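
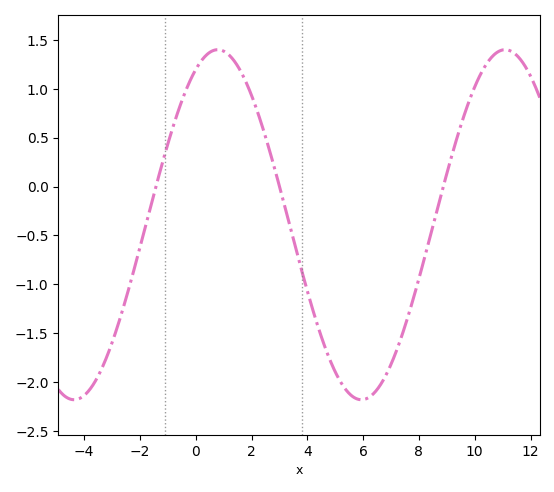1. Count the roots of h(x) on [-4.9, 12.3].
3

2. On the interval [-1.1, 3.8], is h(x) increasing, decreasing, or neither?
neither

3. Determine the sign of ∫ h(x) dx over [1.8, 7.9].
negative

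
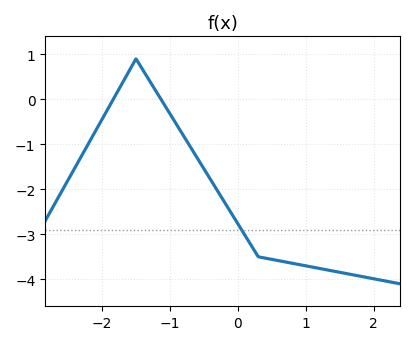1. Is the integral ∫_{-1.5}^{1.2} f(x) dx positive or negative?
negative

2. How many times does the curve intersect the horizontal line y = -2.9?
1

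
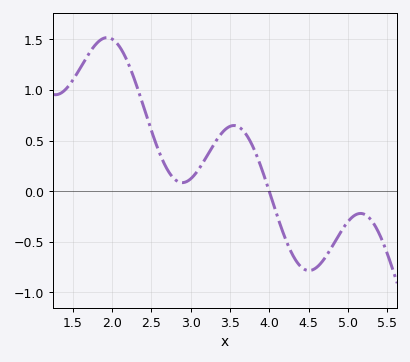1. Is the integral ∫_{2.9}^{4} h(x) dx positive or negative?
positive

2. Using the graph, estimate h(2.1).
1.45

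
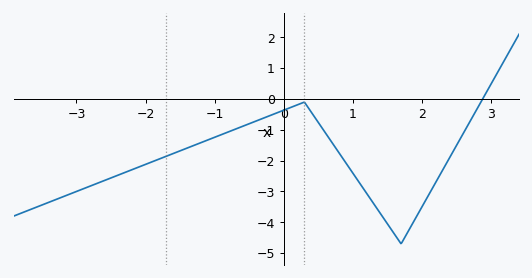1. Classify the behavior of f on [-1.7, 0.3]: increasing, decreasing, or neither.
increasing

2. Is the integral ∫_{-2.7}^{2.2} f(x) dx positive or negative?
negative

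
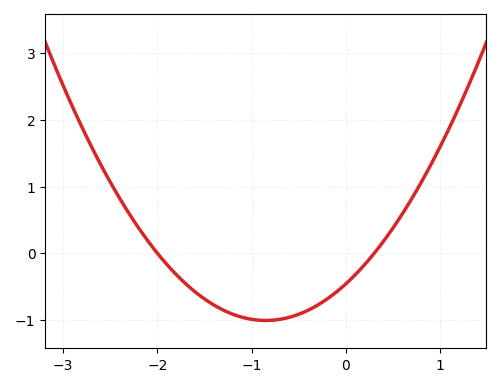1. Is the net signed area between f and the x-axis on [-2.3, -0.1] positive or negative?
negative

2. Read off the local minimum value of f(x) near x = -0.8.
-1.01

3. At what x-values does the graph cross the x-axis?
-2, 0.3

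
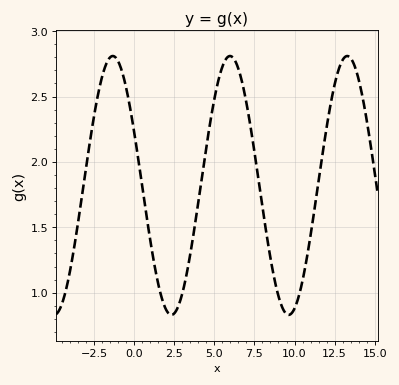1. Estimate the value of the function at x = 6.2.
2.8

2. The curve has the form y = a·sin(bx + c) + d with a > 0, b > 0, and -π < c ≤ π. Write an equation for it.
y = 0.99sin(0.86x + 2.7) + 1.82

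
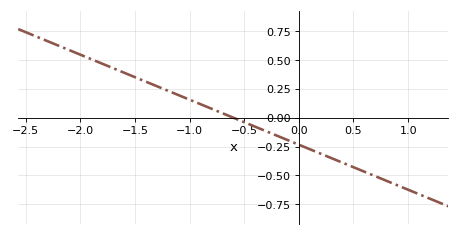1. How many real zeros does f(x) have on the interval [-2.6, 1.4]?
1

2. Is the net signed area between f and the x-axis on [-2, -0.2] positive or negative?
positive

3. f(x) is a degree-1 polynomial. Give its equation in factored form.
y = -0.39(x + 0.6)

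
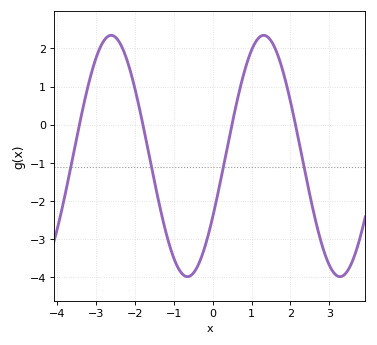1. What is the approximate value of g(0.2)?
-1.5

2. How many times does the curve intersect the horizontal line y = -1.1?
4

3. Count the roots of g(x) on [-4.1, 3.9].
4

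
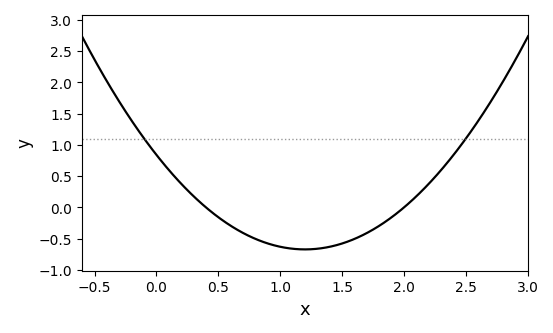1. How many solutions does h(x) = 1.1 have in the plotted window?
2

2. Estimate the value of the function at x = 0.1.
0.599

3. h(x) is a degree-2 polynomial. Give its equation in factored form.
y = 1.05(x - 0.4)(x - 2)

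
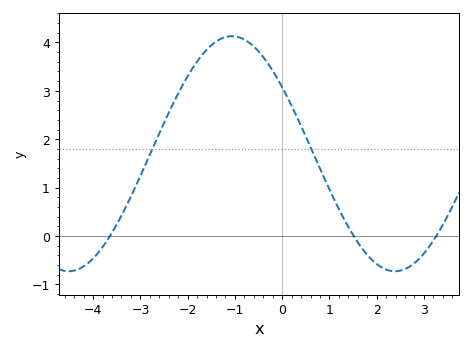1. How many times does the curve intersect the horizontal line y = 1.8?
2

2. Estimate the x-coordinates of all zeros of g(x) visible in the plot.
-3.64, 1.51, 3.26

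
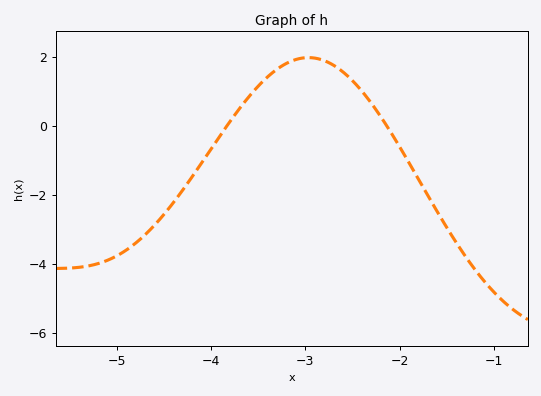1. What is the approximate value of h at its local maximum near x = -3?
1.98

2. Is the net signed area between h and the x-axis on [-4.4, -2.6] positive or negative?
positive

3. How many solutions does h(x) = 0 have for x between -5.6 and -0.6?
2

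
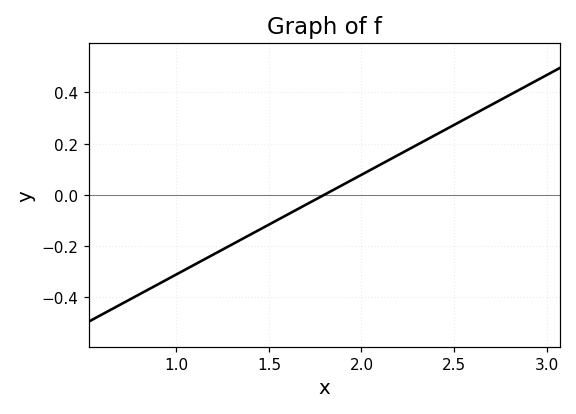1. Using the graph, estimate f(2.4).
0.24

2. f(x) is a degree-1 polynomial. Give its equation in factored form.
y = 0.39(x - 1.8)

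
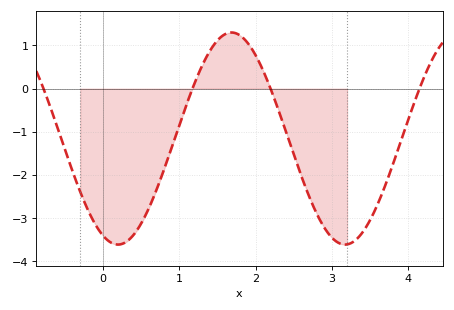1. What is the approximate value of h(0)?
-3.42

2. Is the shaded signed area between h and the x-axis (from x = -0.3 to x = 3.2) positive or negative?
negative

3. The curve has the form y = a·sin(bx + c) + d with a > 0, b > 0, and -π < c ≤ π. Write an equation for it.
y = 2.46sin(2.11x - 1.98) - 1.16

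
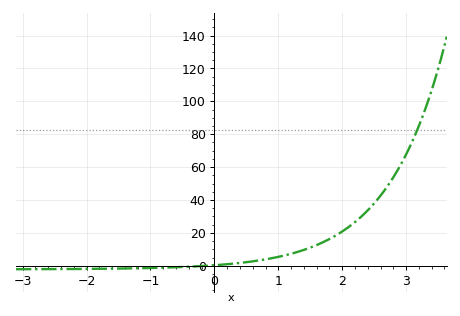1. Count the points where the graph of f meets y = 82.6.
1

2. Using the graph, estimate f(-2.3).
-2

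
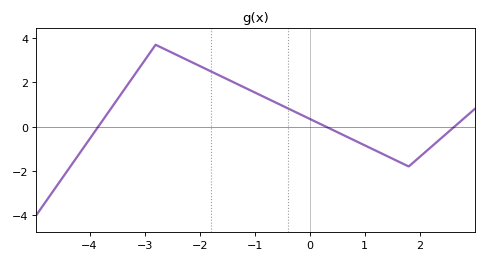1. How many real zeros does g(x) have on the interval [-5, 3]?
3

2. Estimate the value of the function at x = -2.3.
3.2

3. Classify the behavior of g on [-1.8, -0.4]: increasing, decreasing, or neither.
decreasing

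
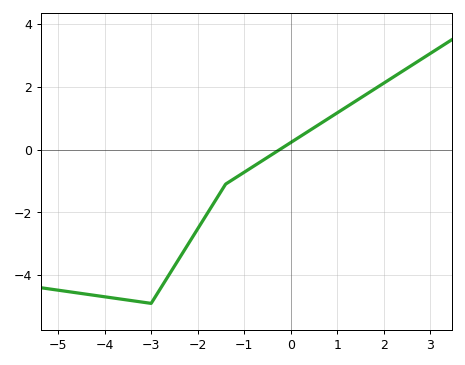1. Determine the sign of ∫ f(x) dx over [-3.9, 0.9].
negative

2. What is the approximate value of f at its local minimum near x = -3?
-4.9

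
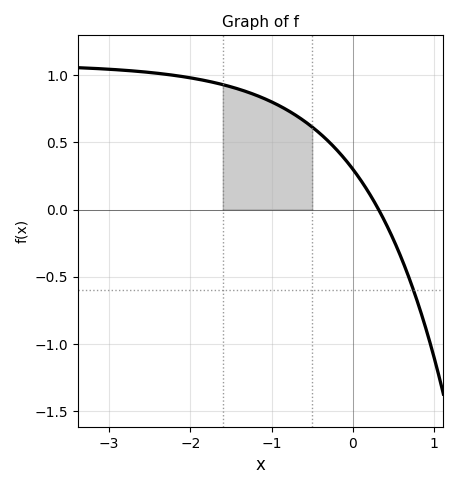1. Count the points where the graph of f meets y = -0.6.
1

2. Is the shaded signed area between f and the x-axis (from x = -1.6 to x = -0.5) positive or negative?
positive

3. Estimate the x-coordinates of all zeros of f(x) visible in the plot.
0.316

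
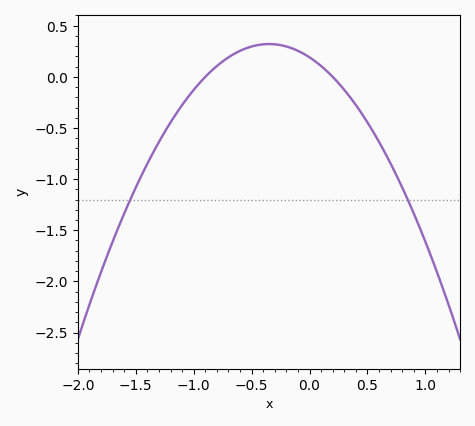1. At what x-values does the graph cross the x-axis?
-0.9, 0.2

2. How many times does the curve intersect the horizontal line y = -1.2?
2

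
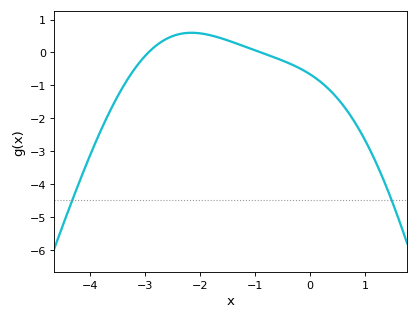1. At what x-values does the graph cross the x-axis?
-2.9, -0.9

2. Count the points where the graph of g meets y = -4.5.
2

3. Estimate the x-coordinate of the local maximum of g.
-2.2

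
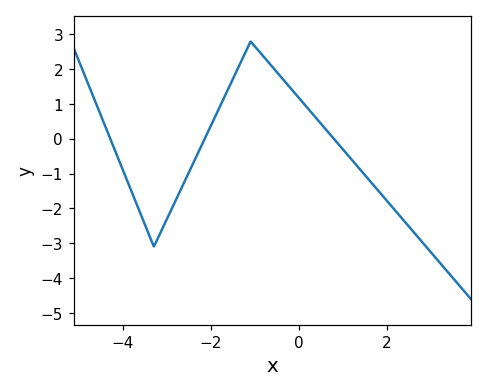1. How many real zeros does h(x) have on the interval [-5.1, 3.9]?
3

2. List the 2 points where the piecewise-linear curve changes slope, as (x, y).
(-3.3, -3.1); (-1.1, 2.8)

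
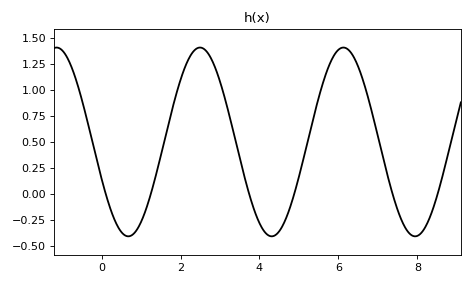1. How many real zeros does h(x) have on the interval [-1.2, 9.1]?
6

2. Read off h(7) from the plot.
0.552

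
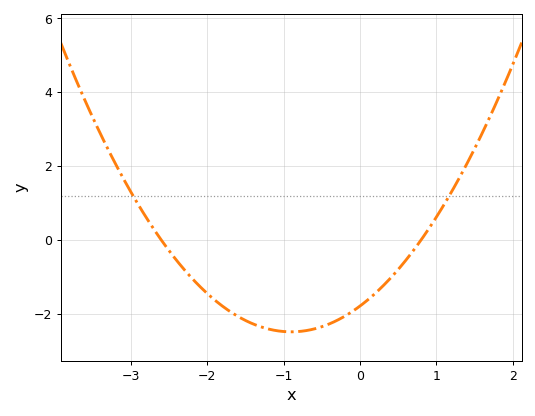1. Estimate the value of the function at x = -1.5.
-2.2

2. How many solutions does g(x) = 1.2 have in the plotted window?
2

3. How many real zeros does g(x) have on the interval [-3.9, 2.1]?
2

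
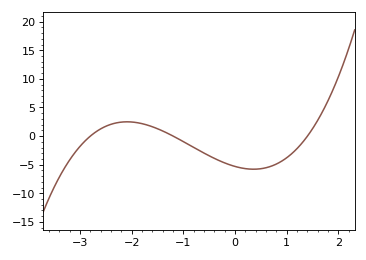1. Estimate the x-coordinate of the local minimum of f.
0.358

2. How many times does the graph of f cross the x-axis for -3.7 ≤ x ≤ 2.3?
3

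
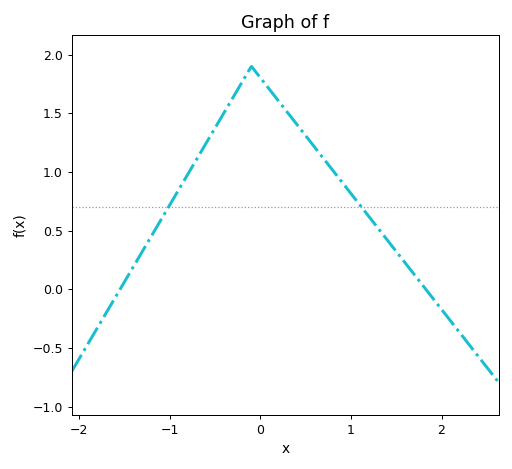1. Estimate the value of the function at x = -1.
0.721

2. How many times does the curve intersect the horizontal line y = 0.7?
2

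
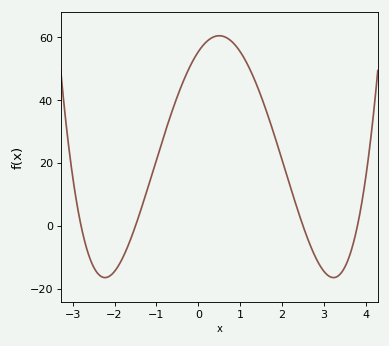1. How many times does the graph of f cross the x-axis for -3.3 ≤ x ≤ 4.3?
4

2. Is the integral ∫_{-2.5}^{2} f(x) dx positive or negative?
positive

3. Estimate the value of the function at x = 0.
56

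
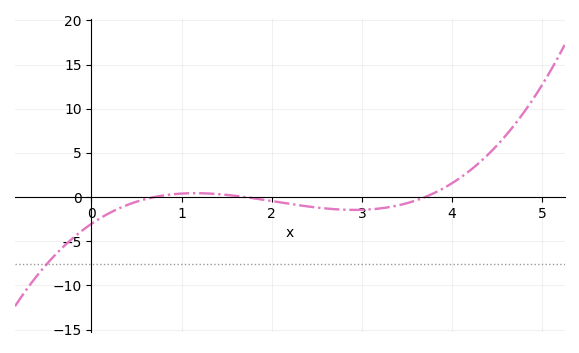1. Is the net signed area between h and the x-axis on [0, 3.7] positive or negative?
negative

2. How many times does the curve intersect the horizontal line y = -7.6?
1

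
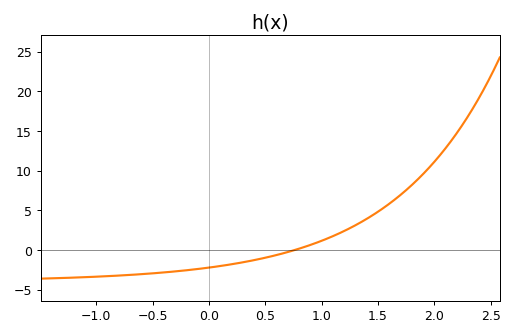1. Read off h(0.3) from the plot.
-1.56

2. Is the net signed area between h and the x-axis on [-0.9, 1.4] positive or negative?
negative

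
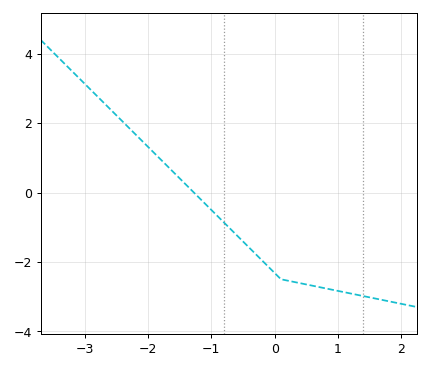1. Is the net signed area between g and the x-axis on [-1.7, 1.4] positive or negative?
negative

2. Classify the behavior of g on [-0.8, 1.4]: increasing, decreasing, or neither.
decreasing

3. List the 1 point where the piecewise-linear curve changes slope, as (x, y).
(0.1, -2.5)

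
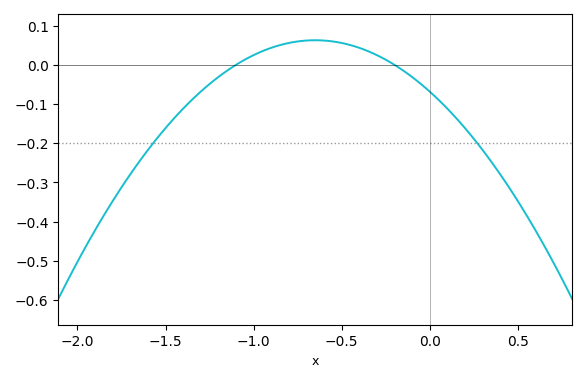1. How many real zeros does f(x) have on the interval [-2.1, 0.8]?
2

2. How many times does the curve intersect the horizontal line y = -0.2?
2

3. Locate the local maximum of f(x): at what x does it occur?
-0.65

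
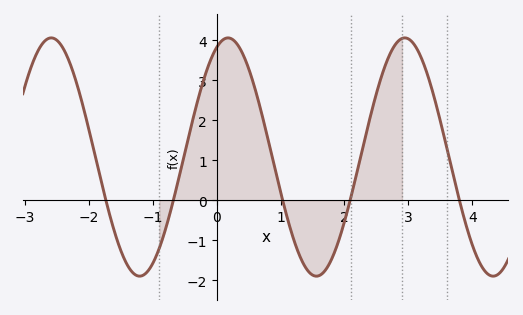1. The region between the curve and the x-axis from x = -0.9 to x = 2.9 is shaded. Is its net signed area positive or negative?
positive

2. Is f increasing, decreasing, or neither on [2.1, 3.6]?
neither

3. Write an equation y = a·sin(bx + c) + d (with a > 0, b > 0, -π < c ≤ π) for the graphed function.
y = 2.98sin(2.27x + 1.17) + 1.08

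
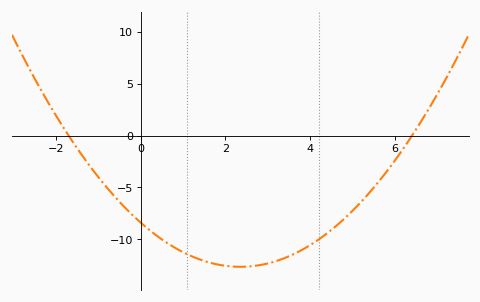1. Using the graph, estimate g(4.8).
-8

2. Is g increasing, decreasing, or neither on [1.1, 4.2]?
neither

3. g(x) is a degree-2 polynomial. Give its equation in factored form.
y = 0.77(x + 1.7)(x - 6.4)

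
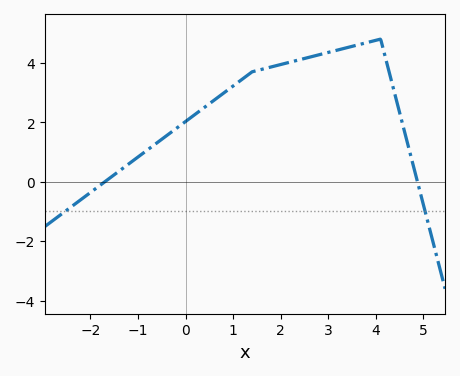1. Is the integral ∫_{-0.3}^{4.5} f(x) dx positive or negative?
positive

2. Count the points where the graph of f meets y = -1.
2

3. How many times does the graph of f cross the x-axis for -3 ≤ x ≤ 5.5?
2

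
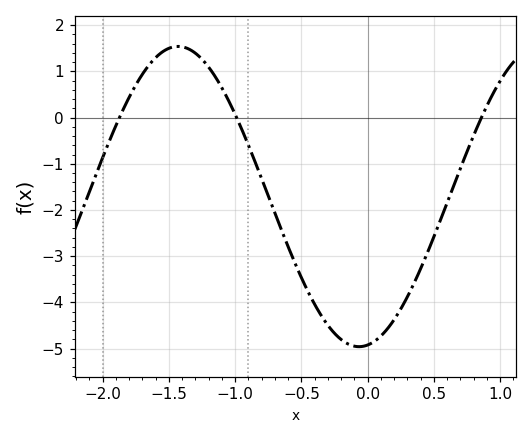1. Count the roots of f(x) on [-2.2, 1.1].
3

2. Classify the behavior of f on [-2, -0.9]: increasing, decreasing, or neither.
neither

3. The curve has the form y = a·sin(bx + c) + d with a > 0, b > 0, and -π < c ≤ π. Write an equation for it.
y = 3.25sin(2.3x - 1.4) - 1.71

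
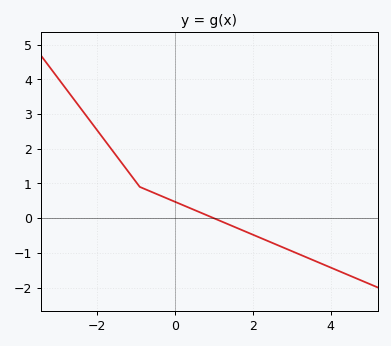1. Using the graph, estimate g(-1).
1.05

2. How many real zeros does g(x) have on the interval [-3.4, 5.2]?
1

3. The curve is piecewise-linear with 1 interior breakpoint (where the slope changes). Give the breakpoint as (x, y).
(-0.9, 0.9)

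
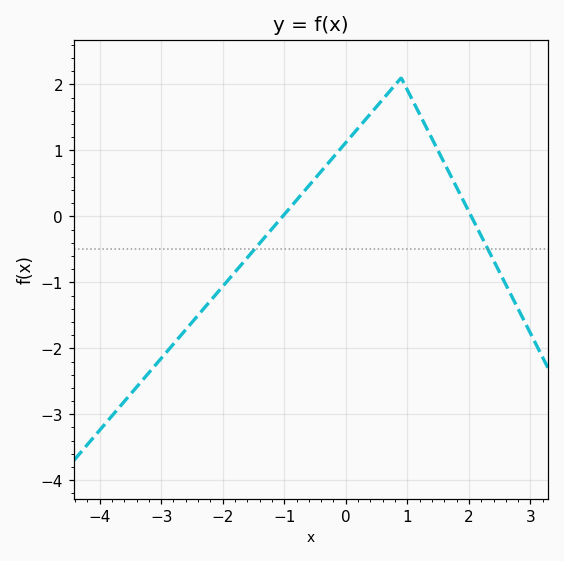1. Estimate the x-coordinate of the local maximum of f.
1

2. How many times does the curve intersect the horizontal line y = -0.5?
2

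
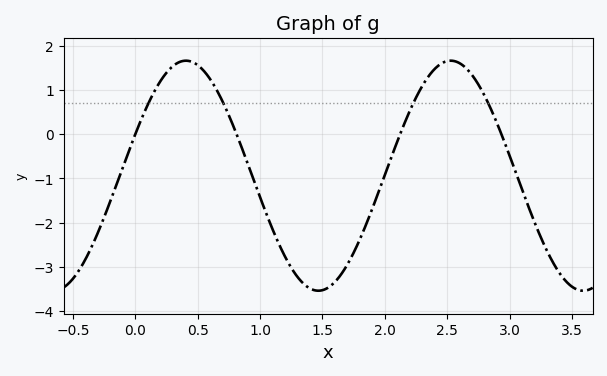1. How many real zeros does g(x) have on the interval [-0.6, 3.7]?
4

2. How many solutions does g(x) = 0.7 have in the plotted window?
4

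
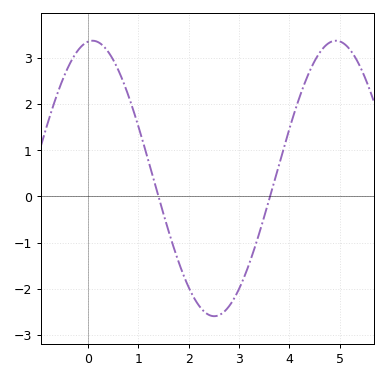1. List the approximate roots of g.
1.4, 3.62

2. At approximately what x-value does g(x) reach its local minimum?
2.51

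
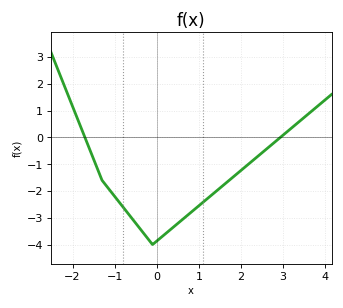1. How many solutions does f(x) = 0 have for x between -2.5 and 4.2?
2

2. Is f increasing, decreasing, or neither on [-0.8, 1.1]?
neither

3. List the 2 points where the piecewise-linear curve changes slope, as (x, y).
(-1.3, -1.6); (-0.1, -4)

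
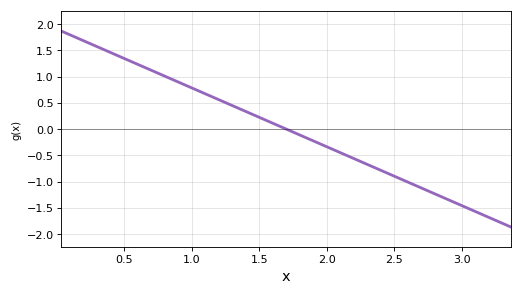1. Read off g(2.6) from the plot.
-1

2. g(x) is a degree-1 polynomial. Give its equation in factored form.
y = -1.12(x - 1.7)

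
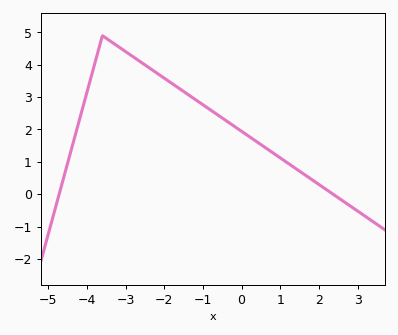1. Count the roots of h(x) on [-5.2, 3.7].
2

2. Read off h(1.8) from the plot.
0.464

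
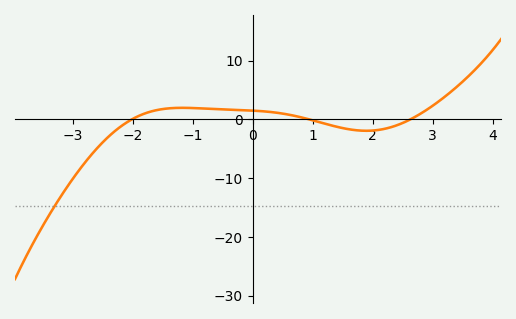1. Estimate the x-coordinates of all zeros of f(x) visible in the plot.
-2.01, 0.942, 2.63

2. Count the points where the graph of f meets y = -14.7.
1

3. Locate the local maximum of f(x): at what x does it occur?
-1.17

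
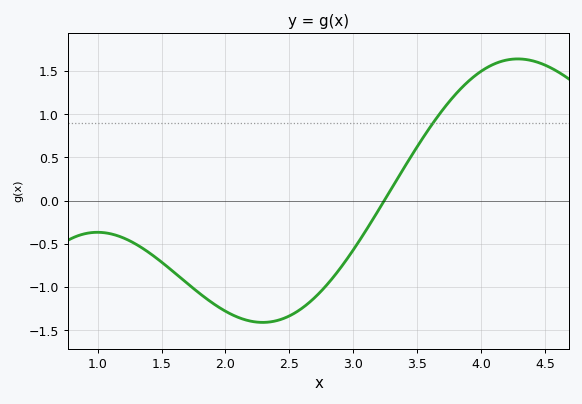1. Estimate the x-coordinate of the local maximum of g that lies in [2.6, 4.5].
4.3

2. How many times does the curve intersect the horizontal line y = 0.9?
1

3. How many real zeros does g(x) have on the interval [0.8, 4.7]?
1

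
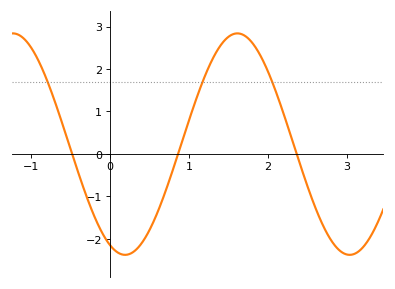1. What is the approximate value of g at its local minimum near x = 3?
-2.4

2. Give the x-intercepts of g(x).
-0.5, 0.9, 2.4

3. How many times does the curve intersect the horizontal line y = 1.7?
3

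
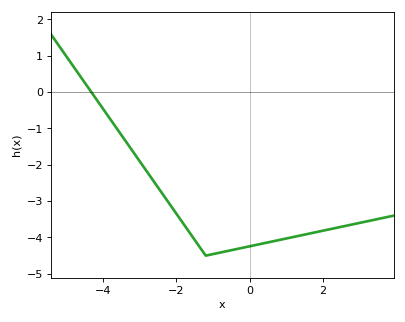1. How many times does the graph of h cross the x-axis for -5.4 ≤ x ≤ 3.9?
1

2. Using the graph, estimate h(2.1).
-3.8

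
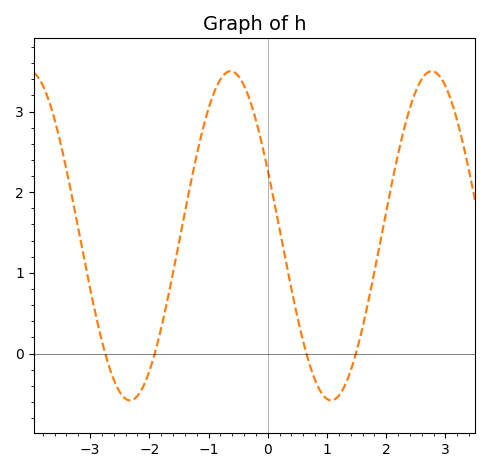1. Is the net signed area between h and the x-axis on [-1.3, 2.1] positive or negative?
positive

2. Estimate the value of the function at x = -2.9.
0.466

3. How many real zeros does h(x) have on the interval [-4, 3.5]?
4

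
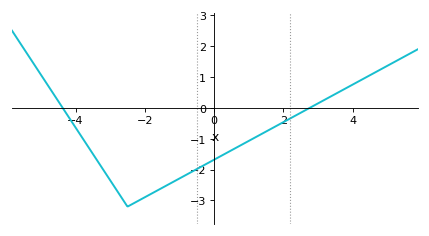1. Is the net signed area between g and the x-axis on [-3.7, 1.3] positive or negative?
negative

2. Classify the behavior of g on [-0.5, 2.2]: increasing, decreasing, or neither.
increasing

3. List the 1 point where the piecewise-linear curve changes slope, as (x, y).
(-2.5, -3.2)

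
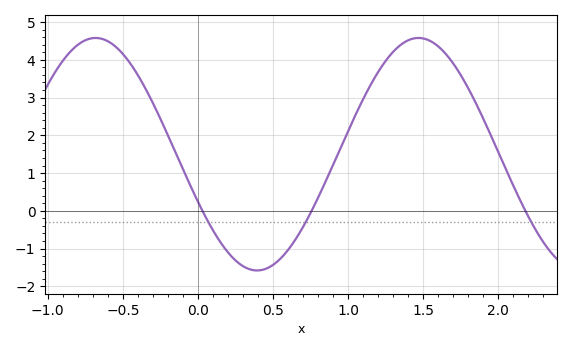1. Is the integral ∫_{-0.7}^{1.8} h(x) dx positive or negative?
positive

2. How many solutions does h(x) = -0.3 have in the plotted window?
3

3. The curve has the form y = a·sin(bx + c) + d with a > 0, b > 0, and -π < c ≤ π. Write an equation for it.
y = 3.08sin(2.92x - 2.72) + 1.5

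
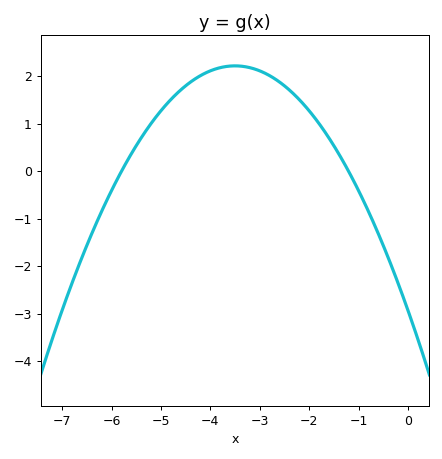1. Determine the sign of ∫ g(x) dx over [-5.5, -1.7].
positive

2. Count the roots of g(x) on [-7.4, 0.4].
2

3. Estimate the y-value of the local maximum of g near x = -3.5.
2.22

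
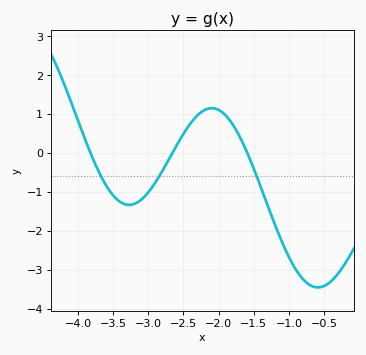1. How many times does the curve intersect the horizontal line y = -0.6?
3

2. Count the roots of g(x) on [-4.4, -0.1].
3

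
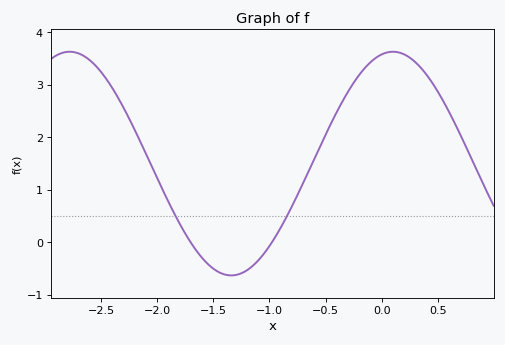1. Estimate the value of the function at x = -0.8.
0.7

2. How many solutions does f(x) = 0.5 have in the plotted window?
2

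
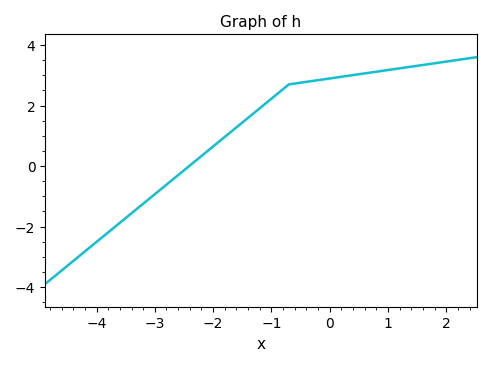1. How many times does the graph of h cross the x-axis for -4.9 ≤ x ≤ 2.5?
1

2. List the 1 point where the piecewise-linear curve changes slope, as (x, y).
(-0.7, 2.7)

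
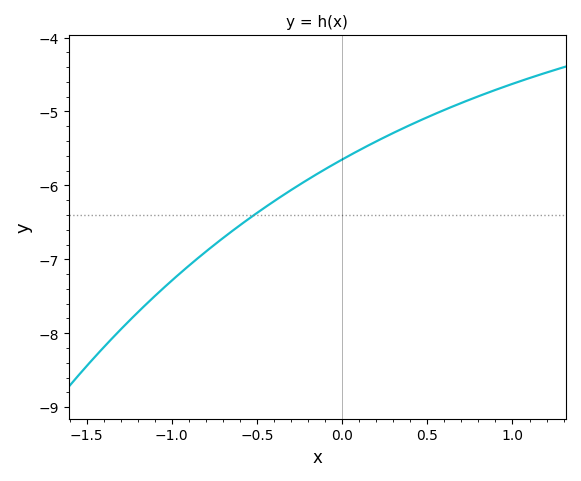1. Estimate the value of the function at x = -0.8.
-6.9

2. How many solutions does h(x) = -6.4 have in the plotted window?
1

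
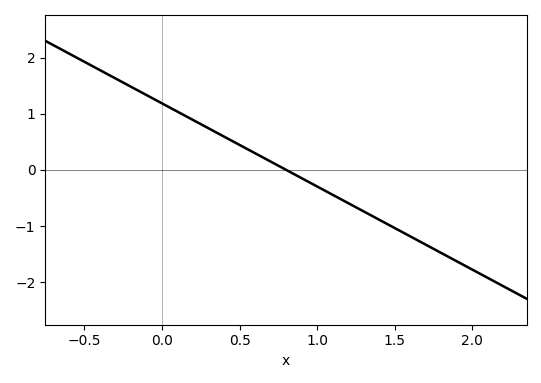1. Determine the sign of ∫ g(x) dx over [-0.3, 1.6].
positive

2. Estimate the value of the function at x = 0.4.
0.592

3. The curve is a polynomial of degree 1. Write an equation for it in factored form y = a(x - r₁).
y = -1.48(x - 0.8)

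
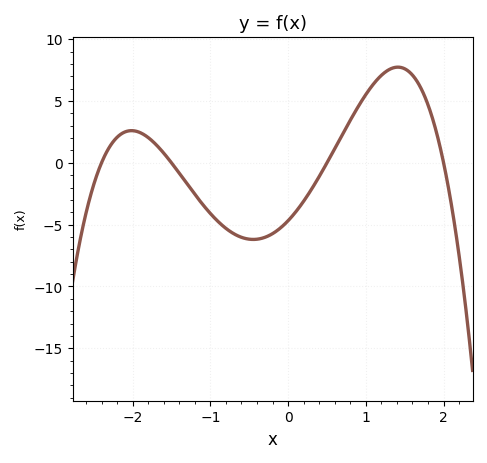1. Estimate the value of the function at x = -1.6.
0.786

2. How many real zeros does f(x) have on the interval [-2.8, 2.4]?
4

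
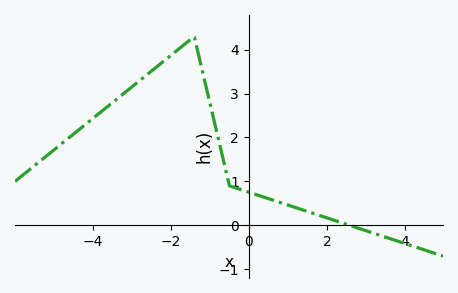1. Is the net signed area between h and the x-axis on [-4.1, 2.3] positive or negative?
positive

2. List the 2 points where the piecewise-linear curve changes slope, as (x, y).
(-1.4, 4.3); (-0.5, 0.9)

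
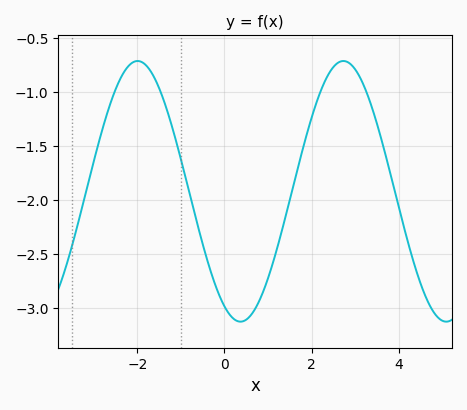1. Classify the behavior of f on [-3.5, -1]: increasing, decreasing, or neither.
neither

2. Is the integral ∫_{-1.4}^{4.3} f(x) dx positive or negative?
negative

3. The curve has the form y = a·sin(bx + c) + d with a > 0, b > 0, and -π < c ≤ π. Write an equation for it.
y = 1.21sin(1.33x - 2.06) - 1.92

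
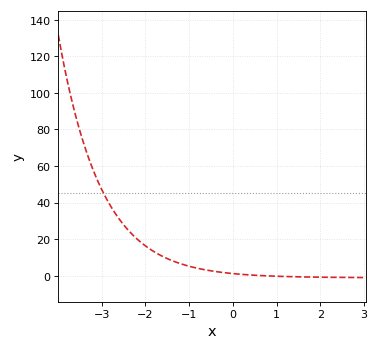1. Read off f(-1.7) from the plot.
11.7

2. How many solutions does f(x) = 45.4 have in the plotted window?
1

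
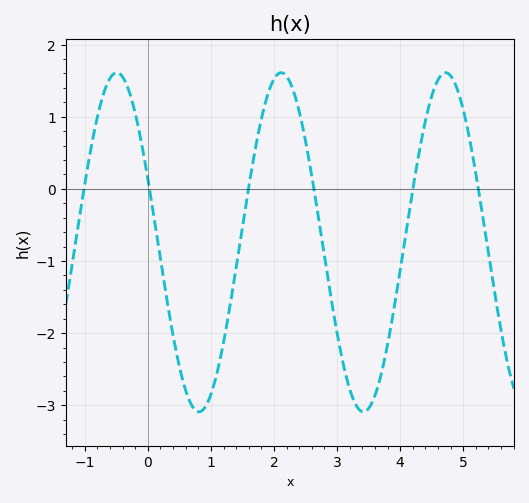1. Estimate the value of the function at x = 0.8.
-3.09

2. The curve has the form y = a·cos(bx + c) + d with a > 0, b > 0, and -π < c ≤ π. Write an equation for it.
y = 2.35cos(2.41x + 1.19) - 0.74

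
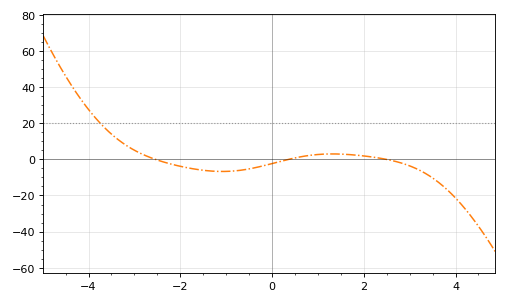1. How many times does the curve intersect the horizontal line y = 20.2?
1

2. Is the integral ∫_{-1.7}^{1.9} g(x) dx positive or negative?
negative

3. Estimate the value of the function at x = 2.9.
-2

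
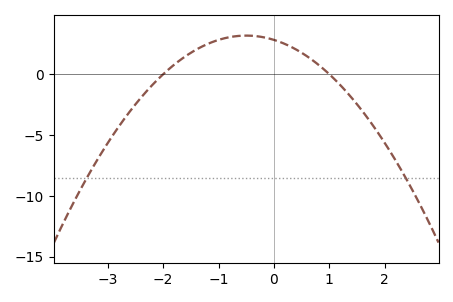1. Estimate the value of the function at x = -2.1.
-0.437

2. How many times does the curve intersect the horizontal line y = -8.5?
2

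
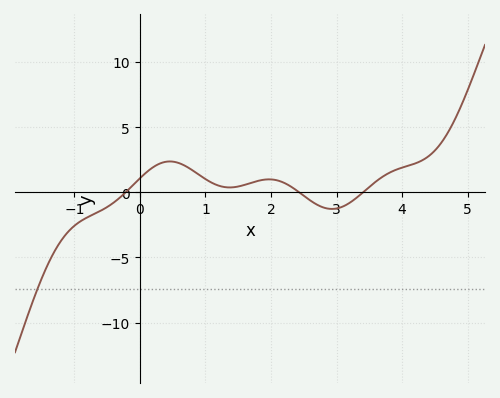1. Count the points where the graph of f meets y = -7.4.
1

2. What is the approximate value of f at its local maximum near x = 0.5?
2.37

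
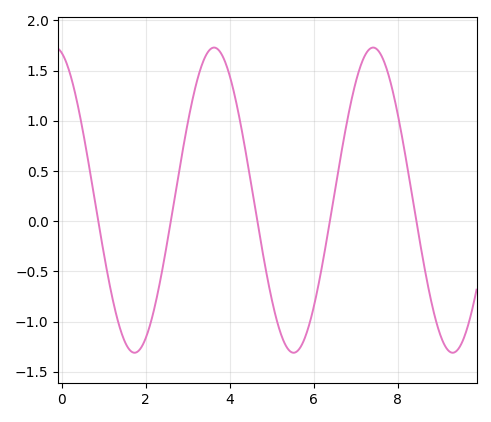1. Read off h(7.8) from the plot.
1.45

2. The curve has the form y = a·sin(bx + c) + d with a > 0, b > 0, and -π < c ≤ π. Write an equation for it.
y = 1.52sin(1.7x + 1.8) + 0.21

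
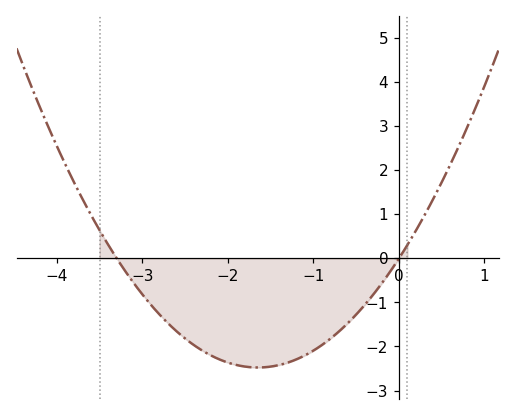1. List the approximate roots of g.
-3.3, 0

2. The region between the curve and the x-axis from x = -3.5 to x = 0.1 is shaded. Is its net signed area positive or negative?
negative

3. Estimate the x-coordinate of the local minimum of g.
-1.65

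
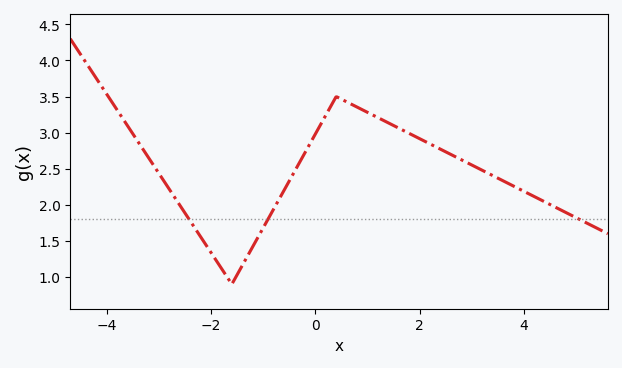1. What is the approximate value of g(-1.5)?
1.03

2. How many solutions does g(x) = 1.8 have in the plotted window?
3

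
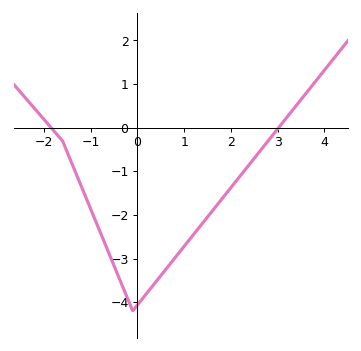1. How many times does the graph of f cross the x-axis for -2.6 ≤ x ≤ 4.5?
2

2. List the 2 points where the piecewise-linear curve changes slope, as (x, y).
(-1.6, -0.3); (-0.1, -4.2)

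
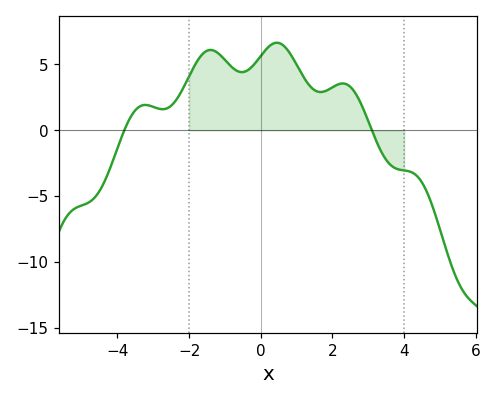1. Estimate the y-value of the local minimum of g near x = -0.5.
4.5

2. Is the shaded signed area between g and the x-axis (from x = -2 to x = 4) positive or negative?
positive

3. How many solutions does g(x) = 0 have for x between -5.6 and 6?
2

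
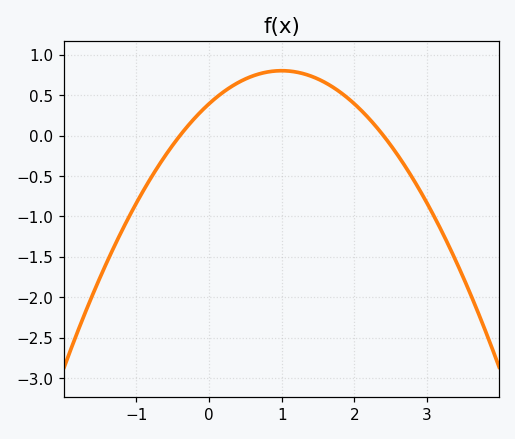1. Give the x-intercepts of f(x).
-0.4, 2.4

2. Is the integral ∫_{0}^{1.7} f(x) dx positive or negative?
positive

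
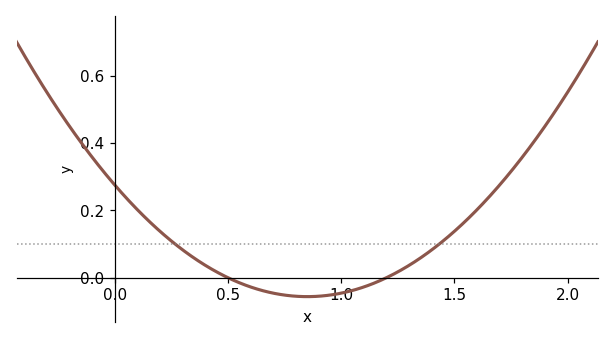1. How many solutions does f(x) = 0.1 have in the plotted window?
2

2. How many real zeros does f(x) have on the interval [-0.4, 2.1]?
2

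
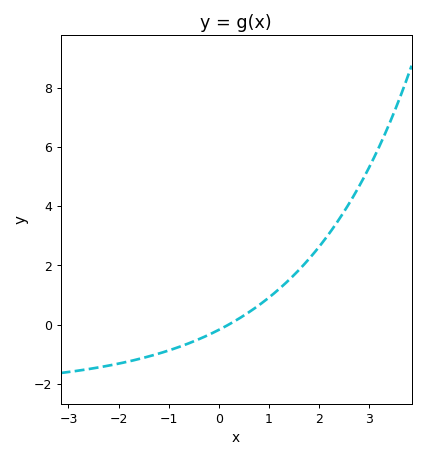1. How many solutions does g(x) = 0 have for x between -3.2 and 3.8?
1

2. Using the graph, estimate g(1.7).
2.04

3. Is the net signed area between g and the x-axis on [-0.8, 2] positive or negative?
positive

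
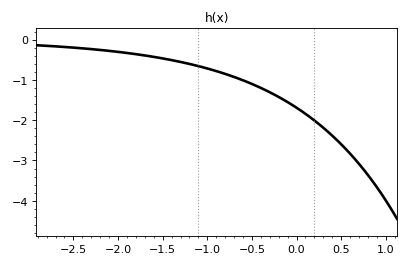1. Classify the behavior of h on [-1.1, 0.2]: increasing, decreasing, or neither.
decreasing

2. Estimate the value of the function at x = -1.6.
-0.427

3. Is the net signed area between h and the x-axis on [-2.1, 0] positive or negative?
negative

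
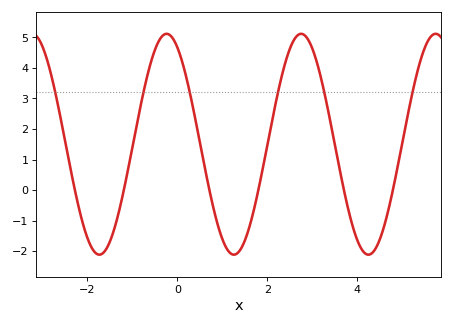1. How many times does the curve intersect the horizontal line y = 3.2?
6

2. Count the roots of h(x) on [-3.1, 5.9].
6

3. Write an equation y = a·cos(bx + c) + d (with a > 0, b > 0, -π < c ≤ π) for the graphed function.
y = 3.62cos(2.1x + 0.5) + 1.5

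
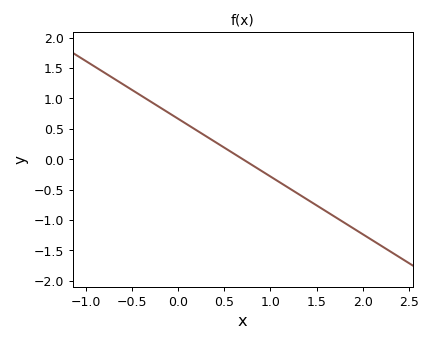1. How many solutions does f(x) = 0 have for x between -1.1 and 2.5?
1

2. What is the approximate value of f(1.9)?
-1.14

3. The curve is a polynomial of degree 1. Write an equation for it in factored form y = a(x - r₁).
y = -0.95(x - 0.7)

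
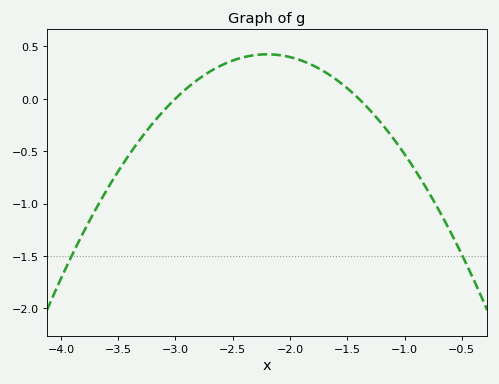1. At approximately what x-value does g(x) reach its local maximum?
-2.2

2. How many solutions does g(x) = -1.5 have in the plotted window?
2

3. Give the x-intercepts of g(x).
-3, -1.4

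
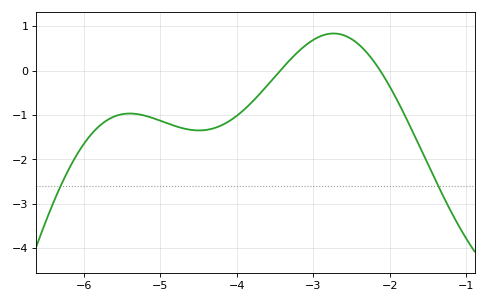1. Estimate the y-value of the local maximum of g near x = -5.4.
-0.969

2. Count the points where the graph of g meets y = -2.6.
2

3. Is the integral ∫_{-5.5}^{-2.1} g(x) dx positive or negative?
negative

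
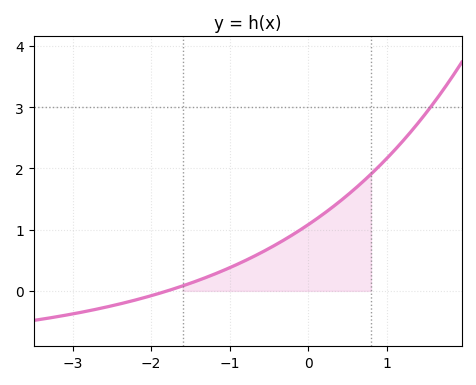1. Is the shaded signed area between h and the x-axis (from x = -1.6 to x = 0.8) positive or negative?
positive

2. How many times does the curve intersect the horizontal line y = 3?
1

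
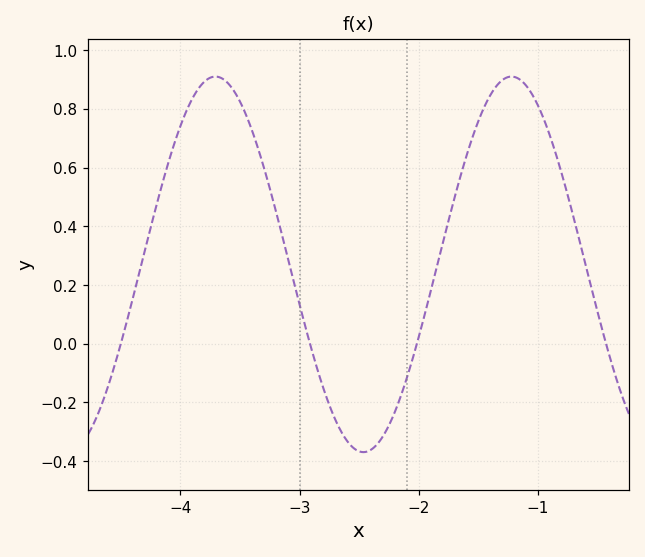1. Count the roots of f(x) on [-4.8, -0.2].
4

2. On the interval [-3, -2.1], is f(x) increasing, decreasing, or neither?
neither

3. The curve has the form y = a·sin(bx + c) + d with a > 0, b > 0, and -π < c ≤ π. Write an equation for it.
y = 0.64sin(2.53x - 1.62) + 0.27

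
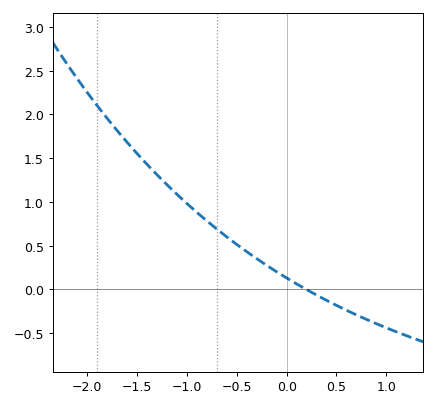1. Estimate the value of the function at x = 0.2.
0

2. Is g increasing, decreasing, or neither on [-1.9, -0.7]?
decreasing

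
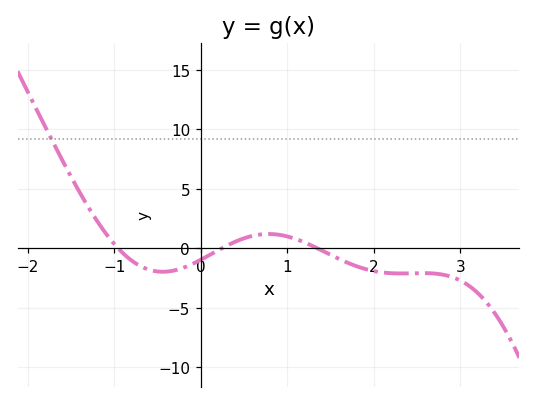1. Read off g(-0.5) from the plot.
-2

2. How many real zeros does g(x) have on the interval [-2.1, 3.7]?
3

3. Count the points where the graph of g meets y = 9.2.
1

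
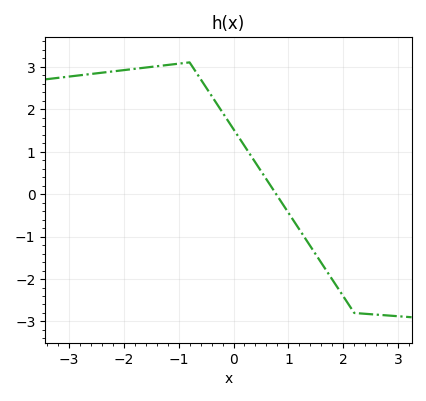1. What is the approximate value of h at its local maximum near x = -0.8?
3.1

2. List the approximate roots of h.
0.776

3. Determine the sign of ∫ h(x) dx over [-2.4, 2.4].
positive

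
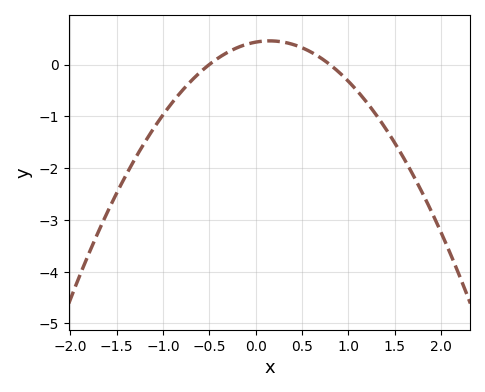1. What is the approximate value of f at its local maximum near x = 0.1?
0.5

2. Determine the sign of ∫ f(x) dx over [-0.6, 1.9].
negative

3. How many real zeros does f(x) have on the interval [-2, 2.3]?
2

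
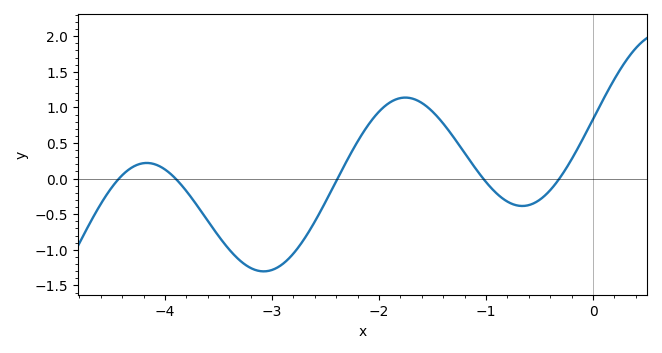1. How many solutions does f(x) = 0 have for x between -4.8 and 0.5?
5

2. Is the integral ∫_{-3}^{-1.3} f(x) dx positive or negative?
positive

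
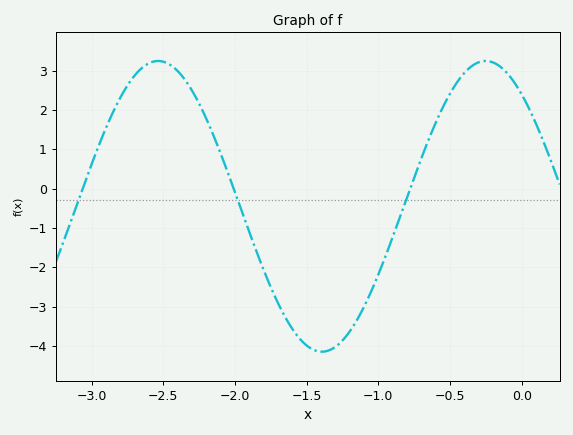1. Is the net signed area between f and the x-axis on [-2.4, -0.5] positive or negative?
negative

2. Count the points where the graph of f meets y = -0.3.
3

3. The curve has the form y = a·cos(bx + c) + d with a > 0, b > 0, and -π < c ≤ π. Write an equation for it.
y = 3.7cos(2.75x + 0.692) - 0.45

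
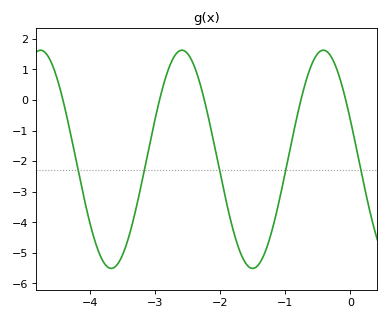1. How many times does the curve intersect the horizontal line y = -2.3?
5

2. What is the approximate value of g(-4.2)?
-2.1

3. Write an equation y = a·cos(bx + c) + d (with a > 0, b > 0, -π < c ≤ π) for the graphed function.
y = 3.57cos(2.9x + 1.2) - 1.94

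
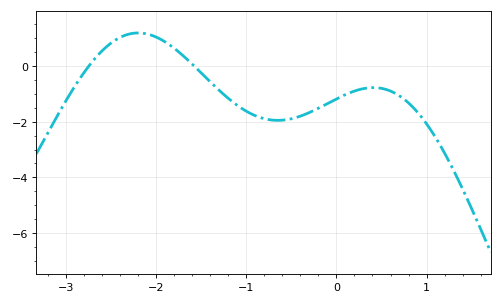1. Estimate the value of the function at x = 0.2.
-0.897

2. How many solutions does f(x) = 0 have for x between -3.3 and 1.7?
2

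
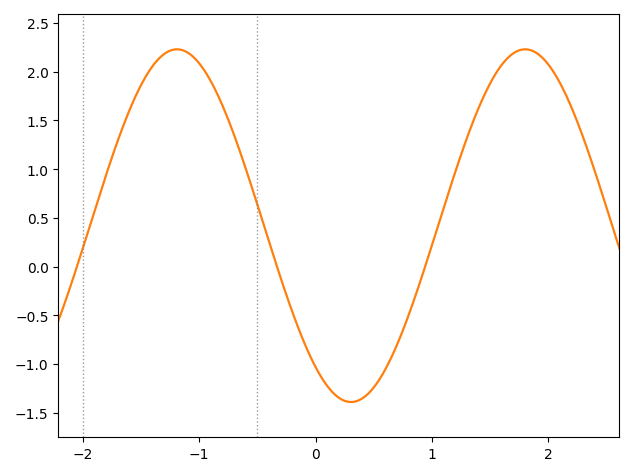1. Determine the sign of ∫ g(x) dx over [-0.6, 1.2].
negative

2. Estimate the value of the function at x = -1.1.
2.2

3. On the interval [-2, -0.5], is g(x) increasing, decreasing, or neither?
neither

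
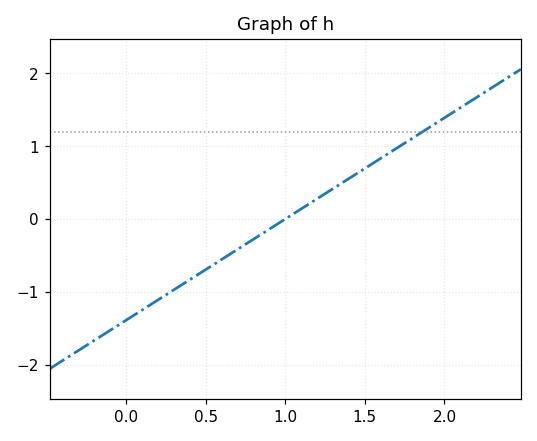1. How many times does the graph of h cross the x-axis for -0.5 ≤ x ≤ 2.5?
1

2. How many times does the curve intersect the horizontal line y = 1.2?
1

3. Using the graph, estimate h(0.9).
-0.139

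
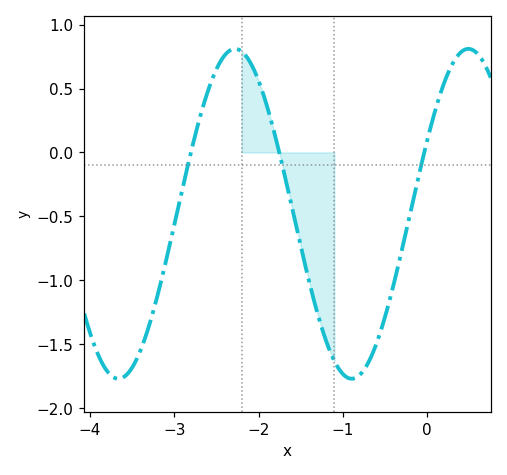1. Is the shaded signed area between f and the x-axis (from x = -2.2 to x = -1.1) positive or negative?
negative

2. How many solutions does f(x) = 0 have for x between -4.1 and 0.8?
3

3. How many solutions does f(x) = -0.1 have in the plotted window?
3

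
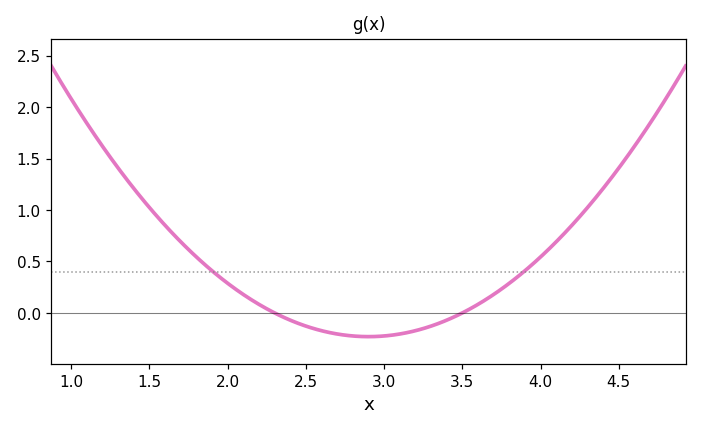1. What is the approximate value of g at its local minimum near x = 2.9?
-0.23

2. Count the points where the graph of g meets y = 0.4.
2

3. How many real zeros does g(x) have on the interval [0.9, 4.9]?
2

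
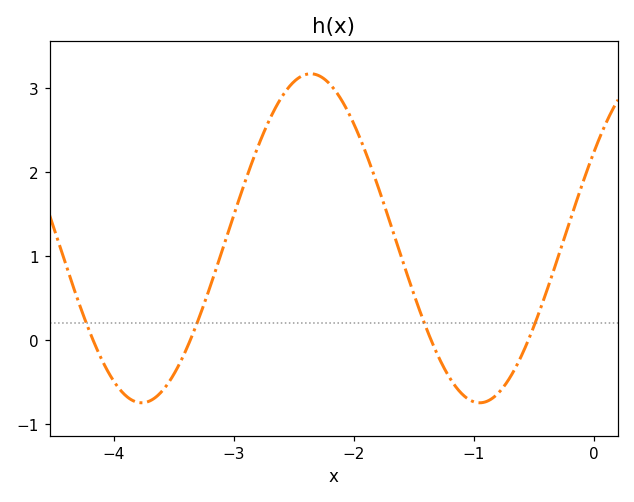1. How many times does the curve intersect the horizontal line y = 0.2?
4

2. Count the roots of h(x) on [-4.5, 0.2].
4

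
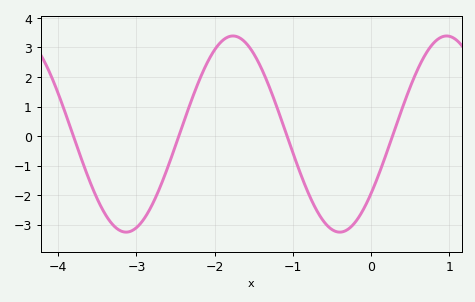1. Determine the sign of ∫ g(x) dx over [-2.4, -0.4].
positive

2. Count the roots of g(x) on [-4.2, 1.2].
4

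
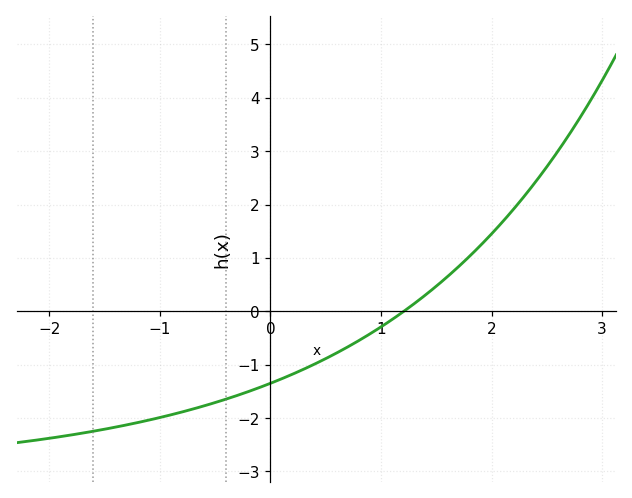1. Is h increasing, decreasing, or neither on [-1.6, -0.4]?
increasing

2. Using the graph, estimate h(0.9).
-0.4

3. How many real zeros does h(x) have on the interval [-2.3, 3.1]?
1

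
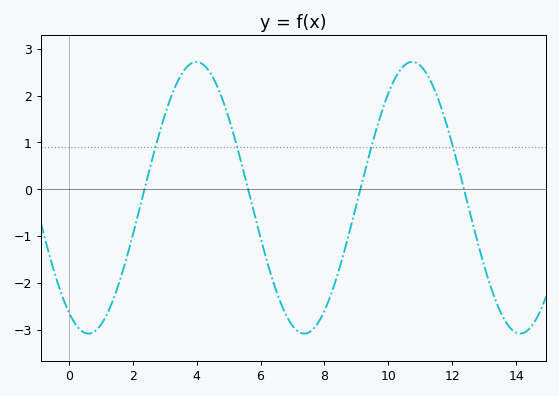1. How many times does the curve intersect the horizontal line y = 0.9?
4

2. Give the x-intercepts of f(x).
2.4, 5.6, 9.2, 12.4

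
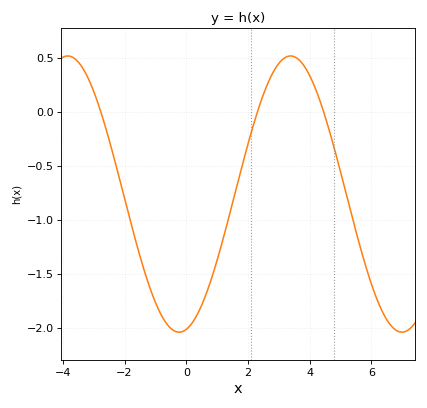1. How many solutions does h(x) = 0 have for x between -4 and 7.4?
3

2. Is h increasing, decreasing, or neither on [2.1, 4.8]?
neither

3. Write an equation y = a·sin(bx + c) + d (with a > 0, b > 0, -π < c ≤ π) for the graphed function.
y = 1.28sin(0.87x - 1.37) - 0.76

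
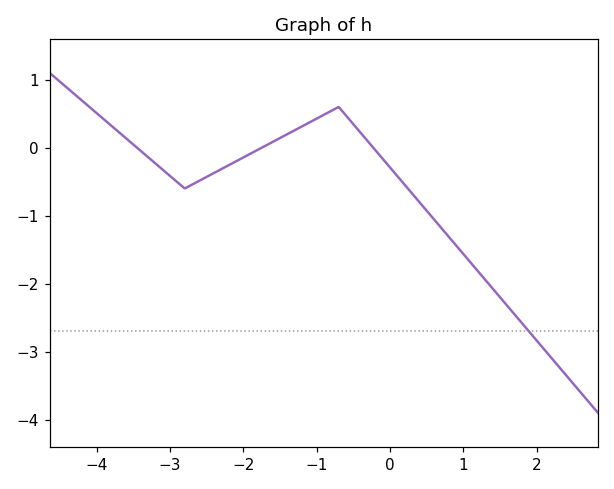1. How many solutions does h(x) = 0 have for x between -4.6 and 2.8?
3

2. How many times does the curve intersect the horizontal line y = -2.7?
1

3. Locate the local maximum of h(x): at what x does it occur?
-0.701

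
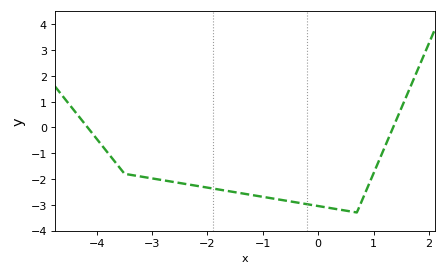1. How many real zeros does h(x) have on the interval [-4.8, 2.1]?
2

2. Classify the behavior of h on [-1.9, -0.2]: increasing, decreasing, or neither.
decreasing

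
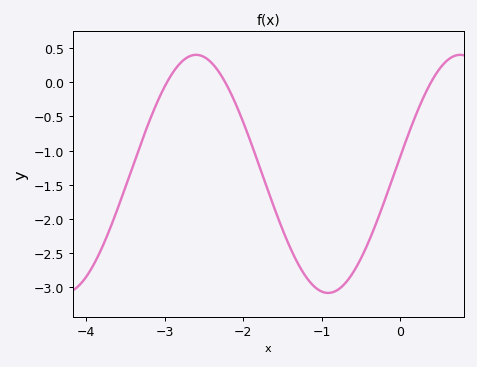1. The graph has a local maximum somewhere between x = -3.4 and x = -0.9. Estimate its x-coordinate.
-2.6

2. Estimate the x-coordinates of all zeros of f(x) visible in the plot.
-2.97, -2.23, 0.39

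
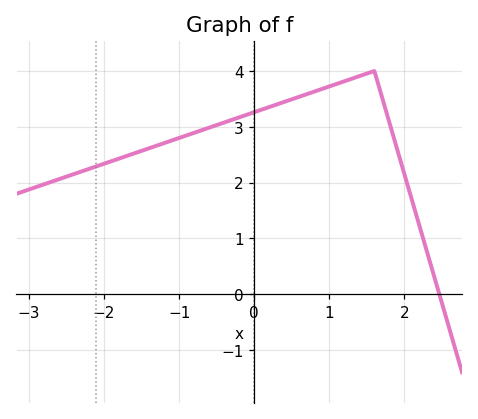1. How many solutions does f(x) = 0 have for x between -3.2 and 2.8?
1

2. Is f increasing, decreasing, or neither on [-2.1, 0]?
increasing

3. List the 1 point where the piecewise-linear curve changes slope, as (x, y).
(1.6, 4)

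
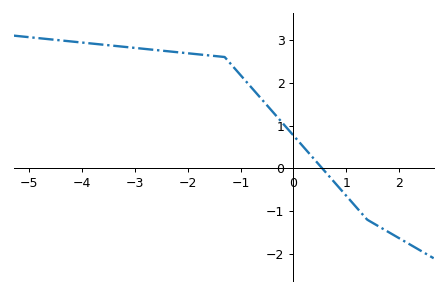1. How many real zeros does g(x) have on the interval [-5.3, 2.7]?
1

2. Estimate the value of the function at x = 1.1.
-0.8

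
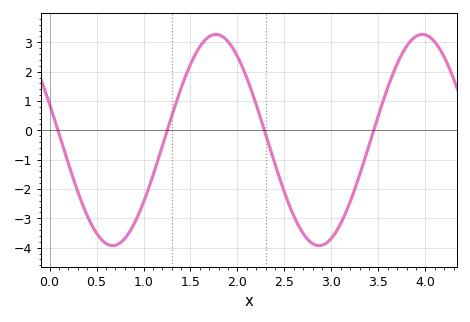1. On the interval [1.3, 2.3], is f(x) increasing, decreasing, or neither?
neither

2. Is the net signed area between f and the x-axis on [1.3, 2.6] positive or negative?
positive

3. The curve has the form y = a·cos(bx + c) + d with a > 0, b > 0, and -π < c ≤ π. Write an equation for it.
y = 3.6cos(2.86x + 1.22) - 0.33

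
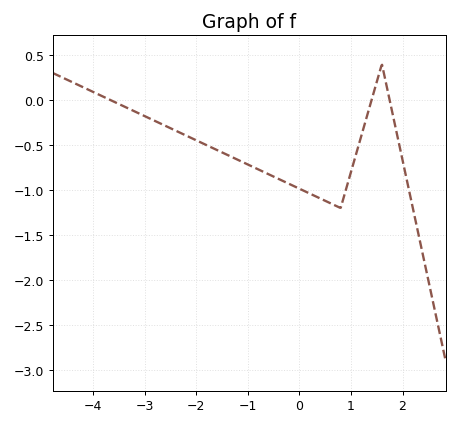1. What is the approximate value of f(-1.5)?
-0.6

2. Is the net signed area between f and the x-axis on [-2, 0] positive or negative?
negative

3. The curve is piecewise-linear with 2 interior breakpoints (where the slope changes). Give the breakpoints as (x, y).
(0.8, -1.2); (1.6, 0.4)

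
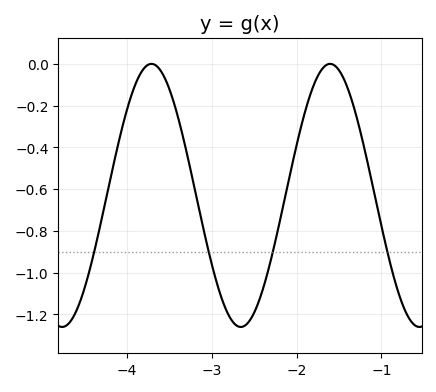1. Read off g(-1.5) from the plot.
-0.04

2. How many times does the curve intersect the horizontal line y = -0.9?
4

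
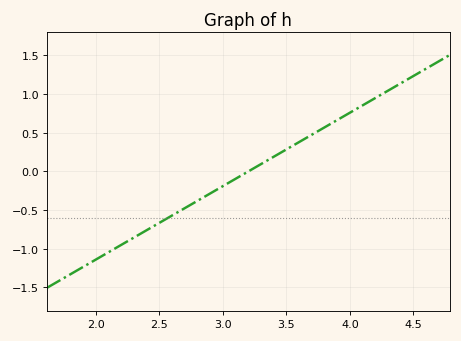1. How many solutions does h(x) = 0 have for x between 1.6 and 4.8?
1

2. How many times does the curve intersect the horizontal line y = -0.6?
1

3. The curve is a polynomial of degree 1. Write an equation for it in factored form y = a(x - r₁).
y = 0.95(x - 3.2)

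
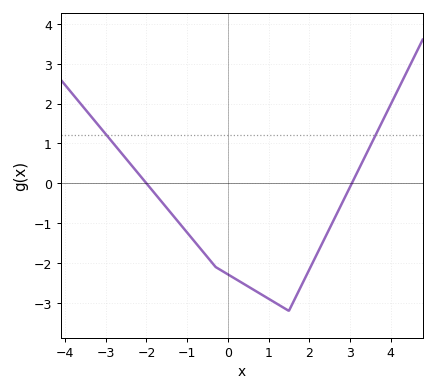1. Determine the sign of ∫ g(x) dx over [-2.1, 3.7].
negative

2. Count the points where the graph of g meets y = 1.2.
2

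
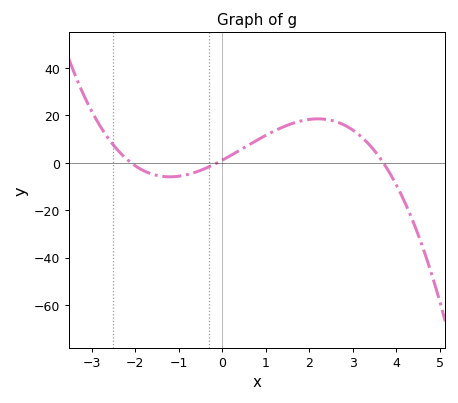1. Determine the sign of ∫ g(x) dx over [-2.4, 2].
positive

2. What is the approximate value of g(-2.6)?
9.76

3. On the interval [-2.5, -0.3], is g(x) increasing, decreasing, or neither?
neither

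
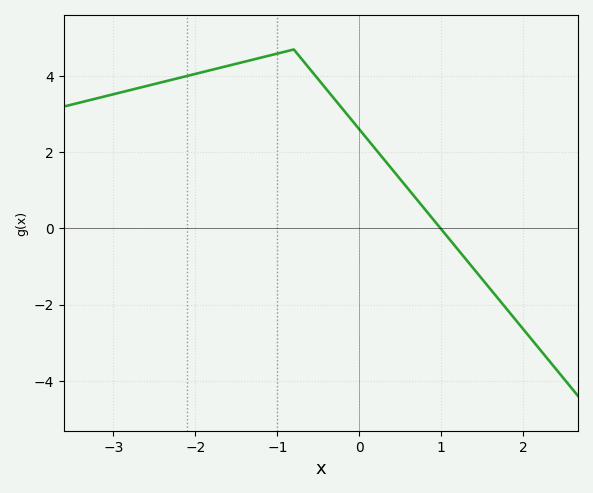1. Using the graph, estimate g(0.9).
0.2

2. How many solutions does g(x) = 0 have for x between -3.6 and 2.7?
1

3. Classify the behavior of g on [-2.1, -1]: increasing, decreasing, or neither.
increasing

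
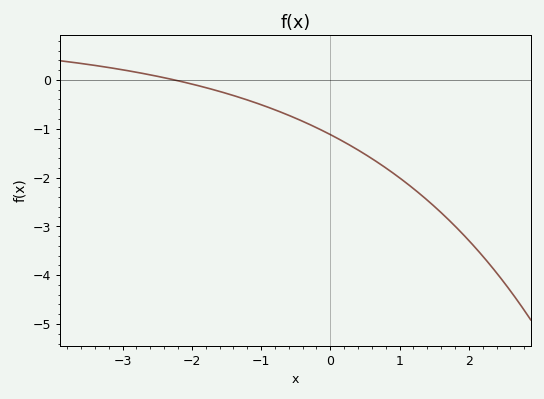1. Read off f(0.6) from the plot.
-1.6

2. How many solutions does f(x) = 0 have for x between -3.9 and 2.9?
1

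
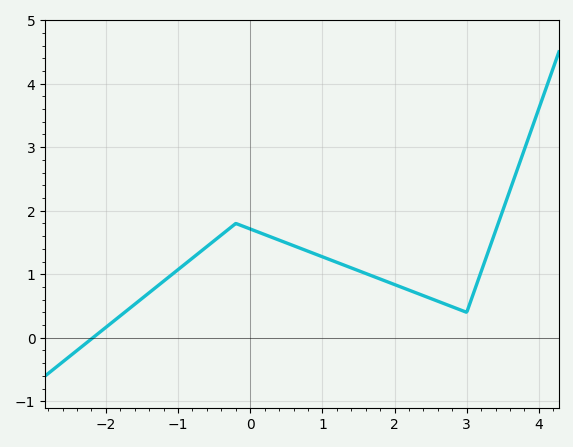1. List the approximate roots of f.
-2.18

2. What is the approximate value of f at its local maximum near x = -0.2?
1.8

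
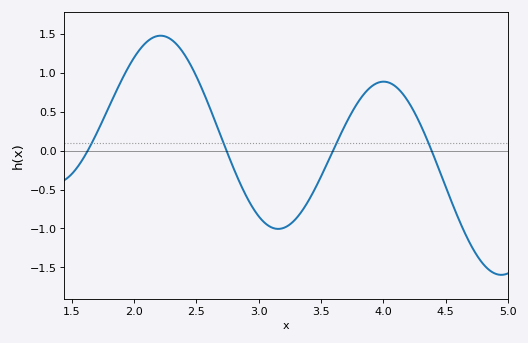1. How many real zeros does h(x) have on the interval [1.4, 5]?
4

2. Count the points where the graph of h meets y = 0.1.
4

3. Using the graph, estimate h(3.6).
0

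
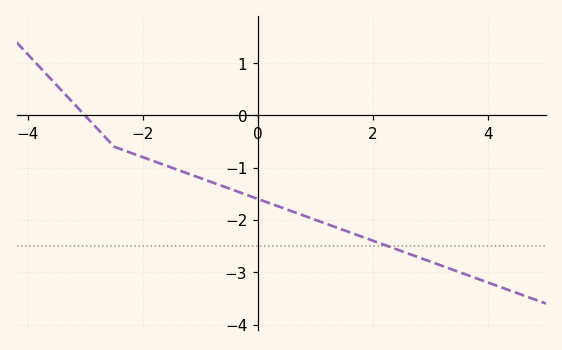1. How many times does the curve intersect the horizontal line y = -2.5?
1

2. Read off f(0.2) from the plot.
-1.7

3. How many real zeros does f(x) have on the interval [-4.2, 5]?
1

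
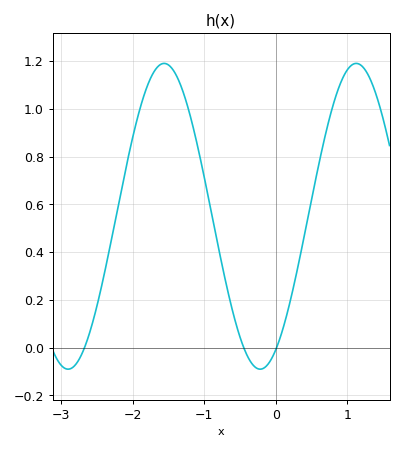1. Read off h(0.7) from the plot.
0.9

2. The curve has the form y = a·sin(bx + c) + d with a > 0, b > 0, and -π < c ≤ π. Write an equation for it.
y = 0.64sin(2.3x - 1.1) + 0.55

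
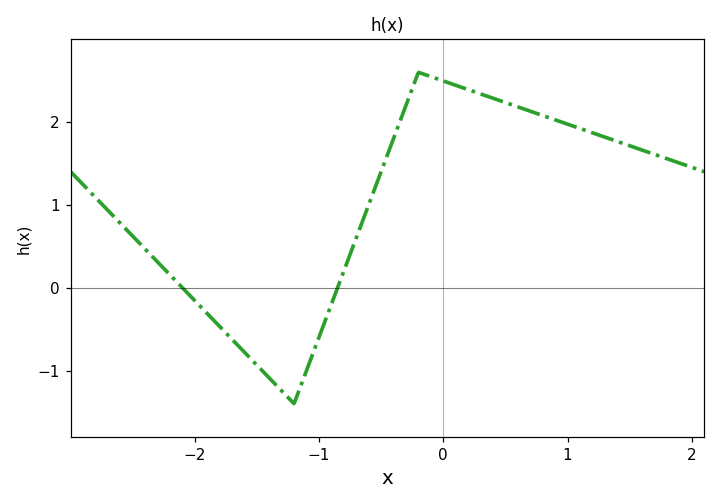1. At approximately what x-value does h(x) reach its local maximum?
-0.2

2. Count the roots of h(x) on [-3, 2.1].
2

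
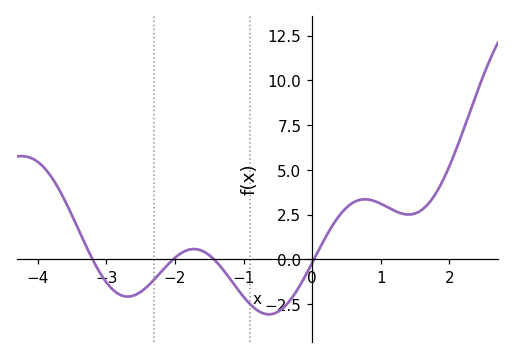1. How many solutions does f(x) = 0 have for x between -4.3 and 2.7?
4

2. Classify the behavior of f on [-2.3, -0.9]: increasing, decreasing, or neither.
neither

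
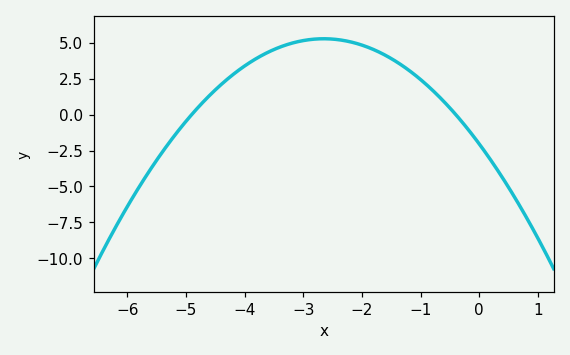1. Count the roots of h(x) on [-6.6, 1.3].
2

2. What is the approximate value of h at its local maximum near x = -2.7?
5.2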